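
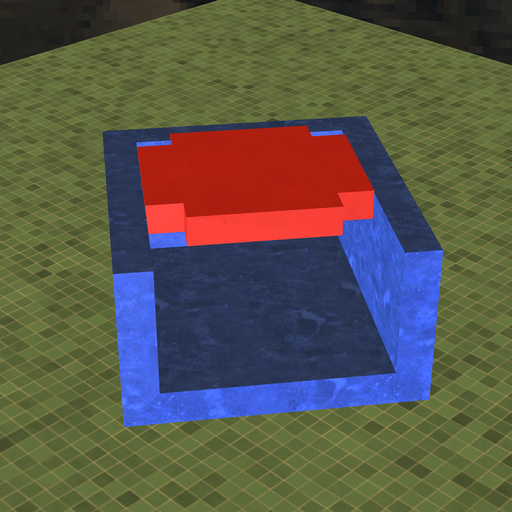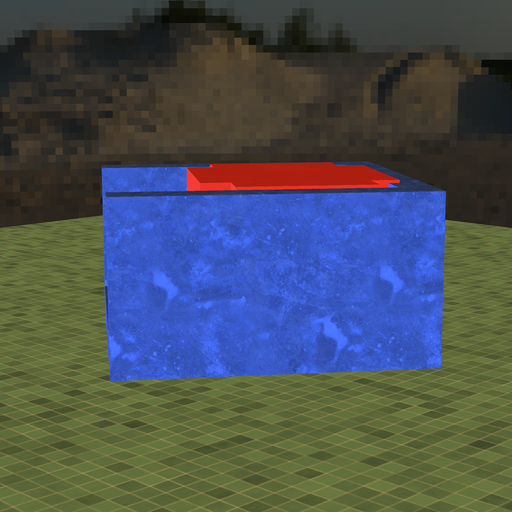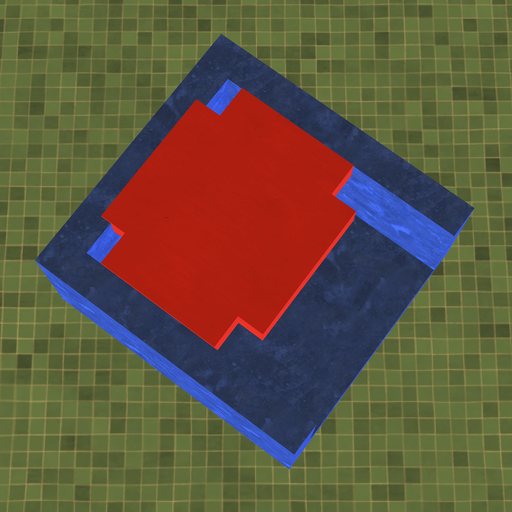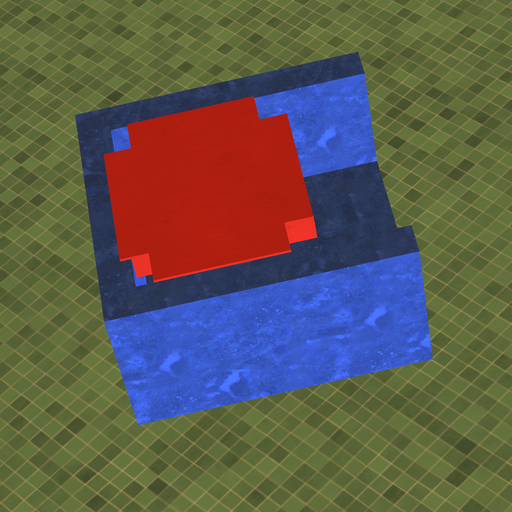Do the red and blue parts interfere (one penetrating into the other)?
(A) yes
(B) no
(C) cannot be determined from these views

(A) yes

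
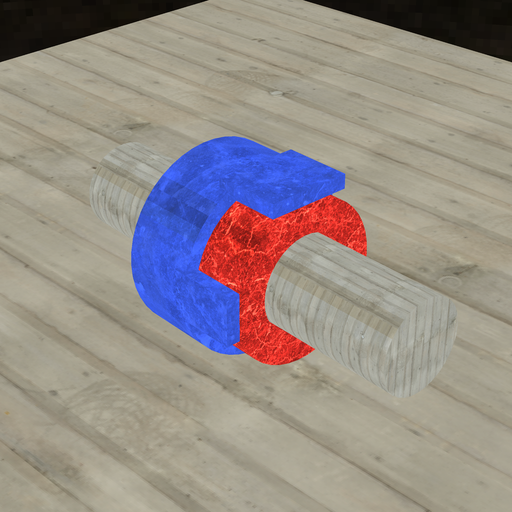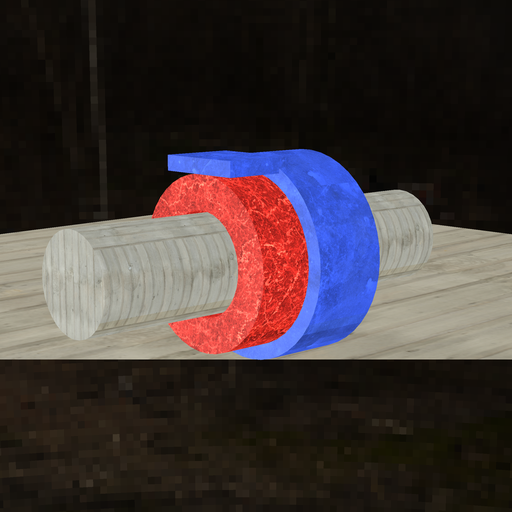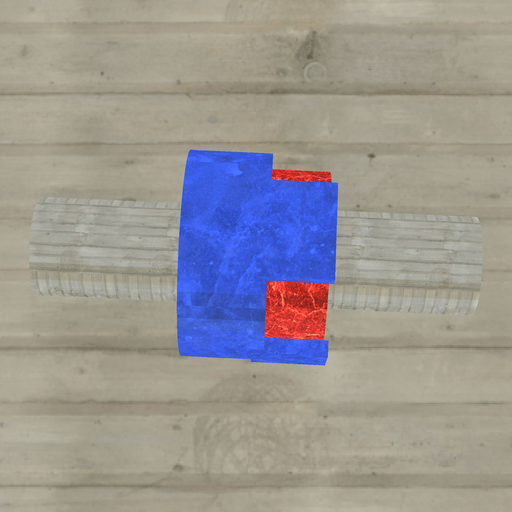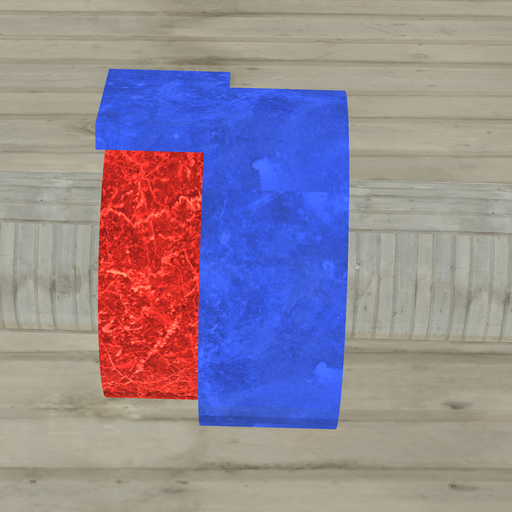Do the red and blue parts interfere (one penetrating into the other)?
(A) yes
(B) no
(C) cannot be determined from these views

(A) yes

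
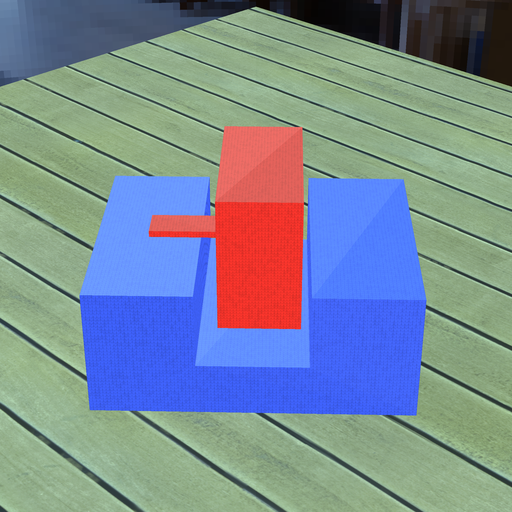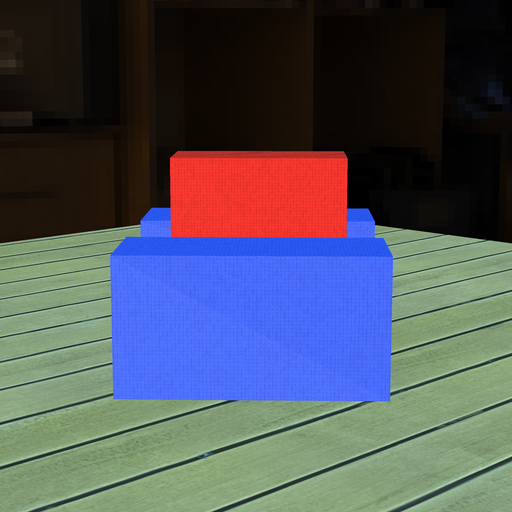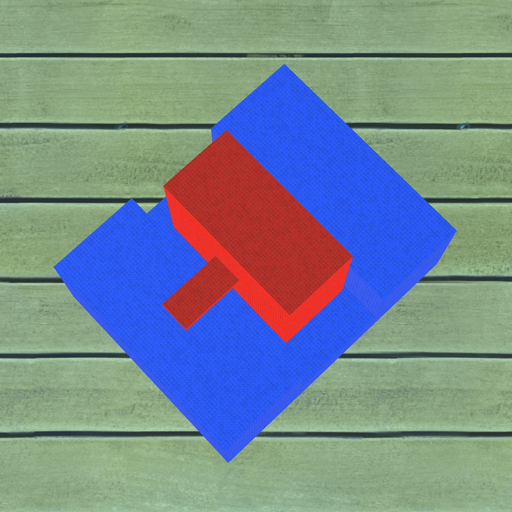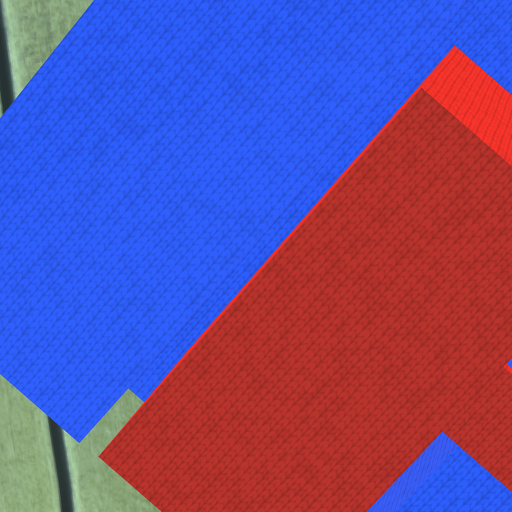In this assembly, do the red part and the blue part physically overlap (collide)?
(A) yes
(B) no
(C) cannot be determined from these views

(B) no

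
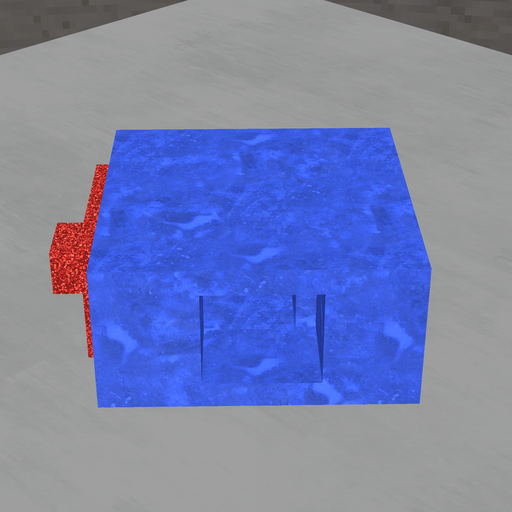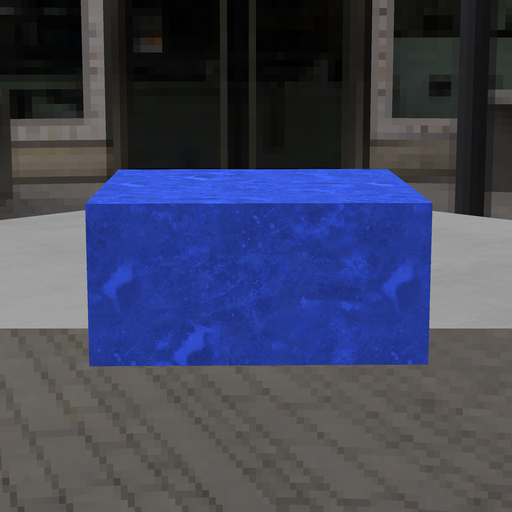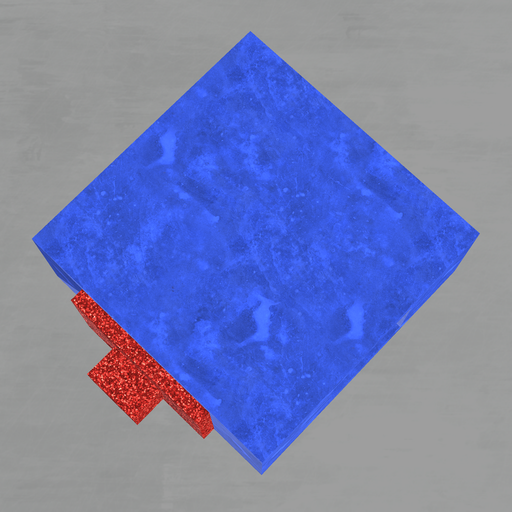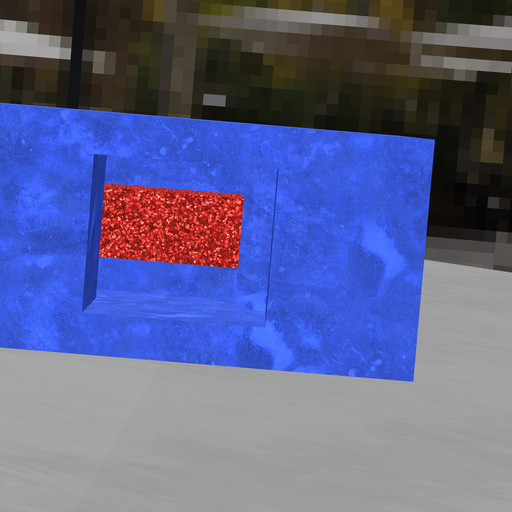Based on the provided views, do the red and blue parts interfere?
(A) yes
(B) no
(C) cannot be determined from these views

(A) yes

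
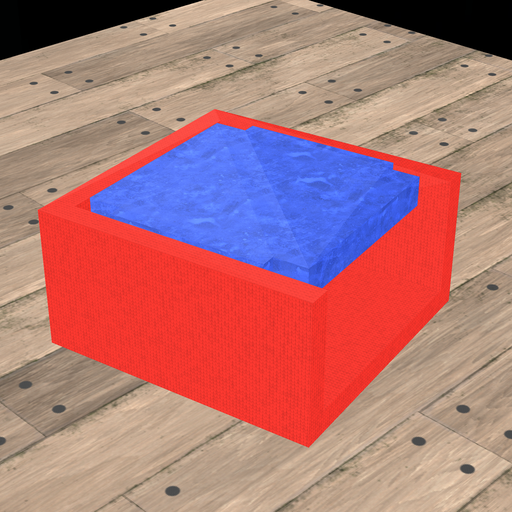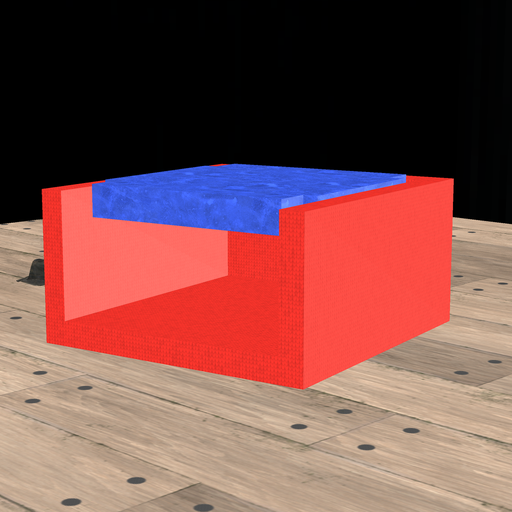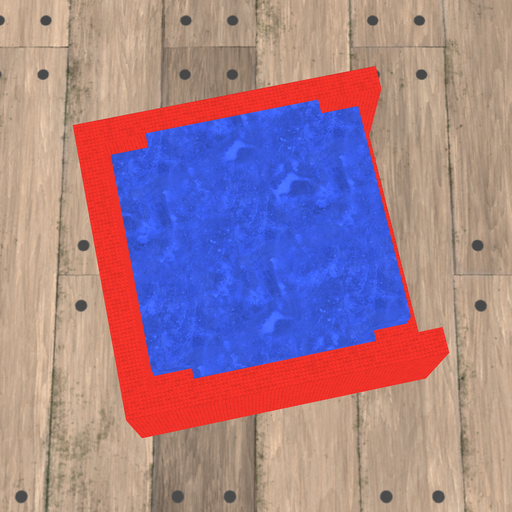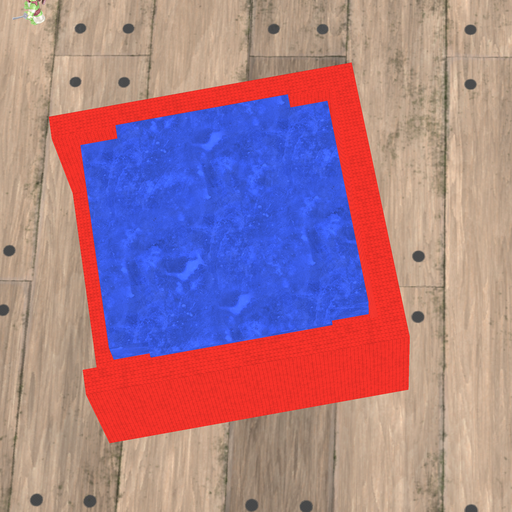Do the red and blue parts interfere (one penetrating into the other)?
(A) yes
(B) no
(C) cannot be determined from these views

(B) no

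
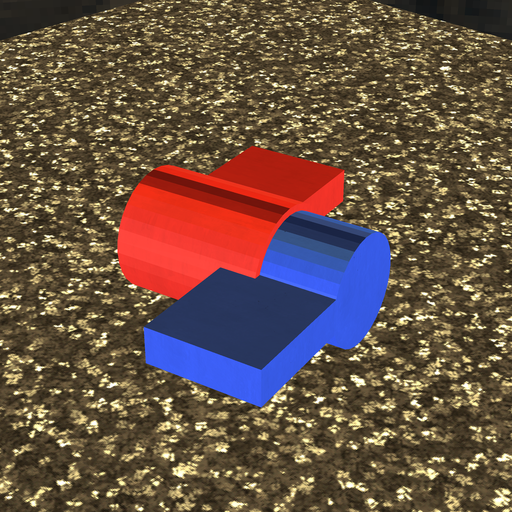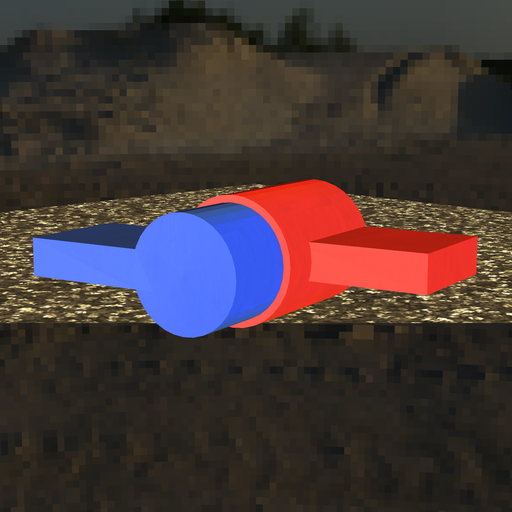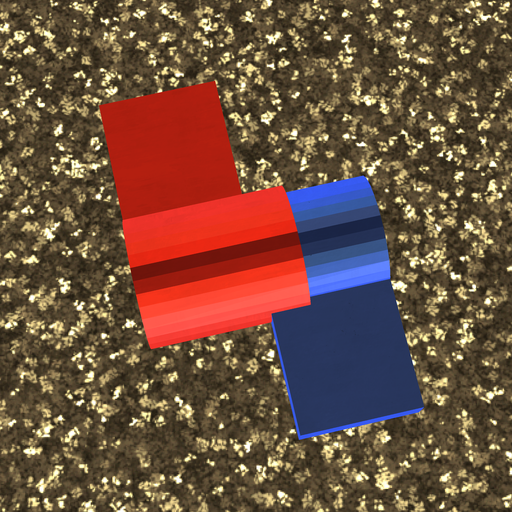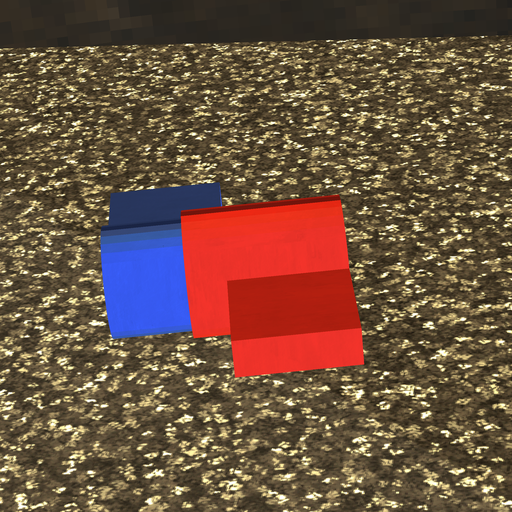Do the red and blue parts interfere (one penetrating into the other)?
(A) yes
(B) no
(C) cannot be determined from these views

(A) yes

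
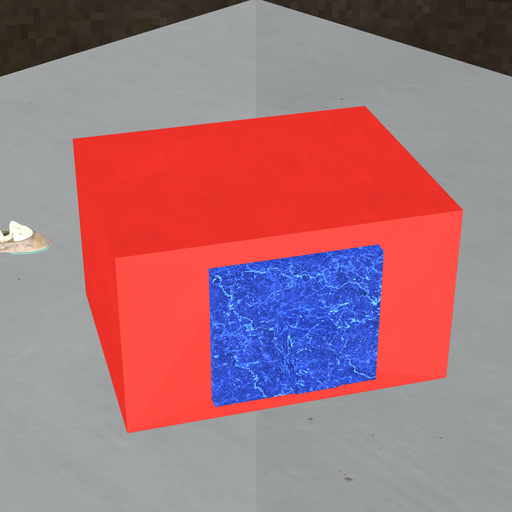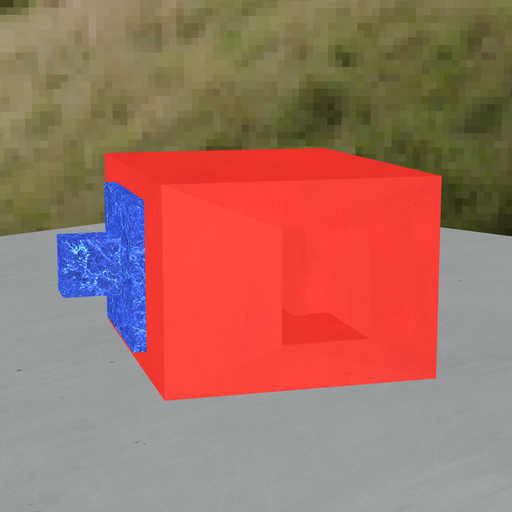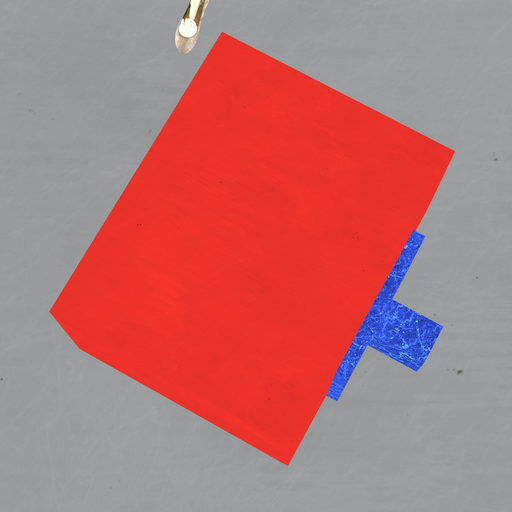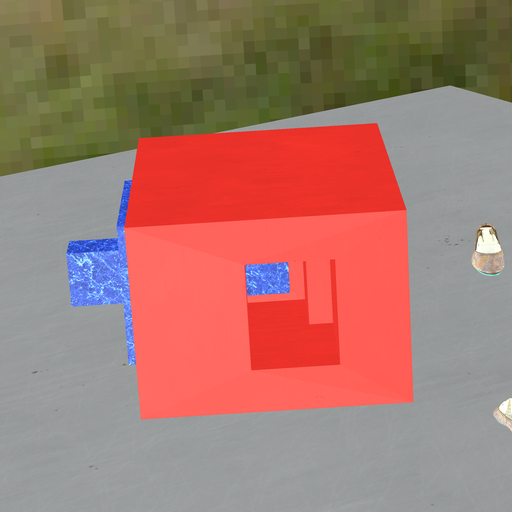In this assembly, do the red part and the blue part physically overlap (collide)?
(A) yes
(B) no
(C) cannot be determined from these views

(B) no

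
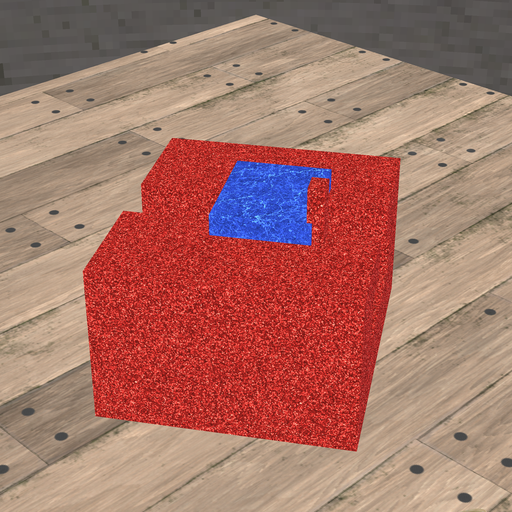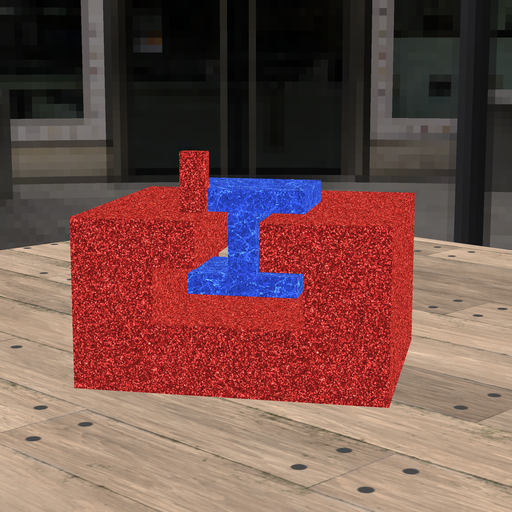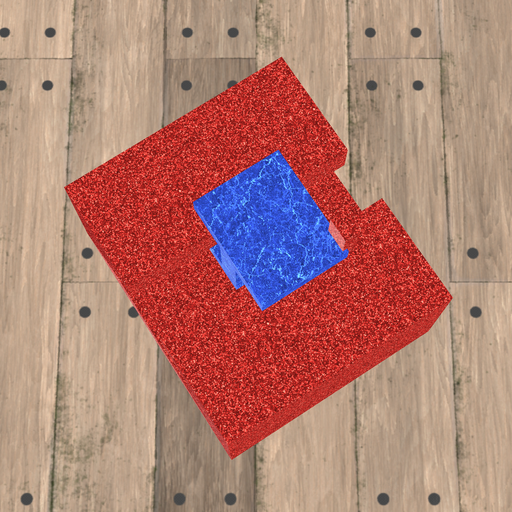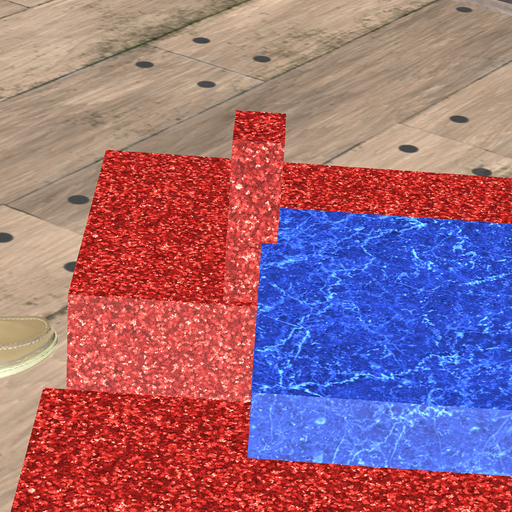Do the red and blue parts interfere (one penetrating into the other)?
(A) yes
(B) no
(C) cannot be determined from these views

(A) yes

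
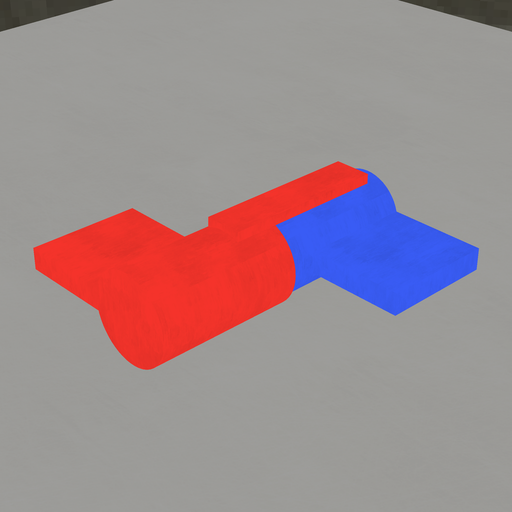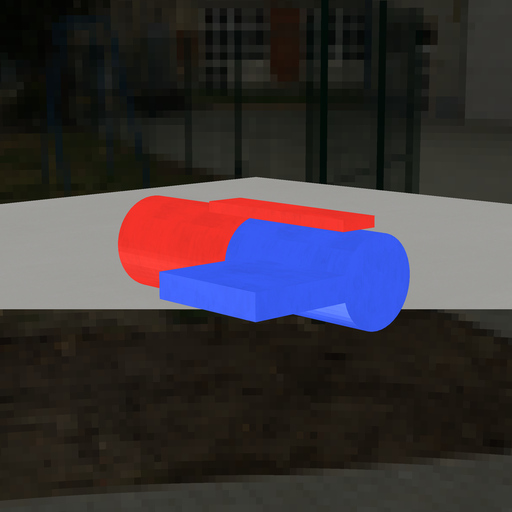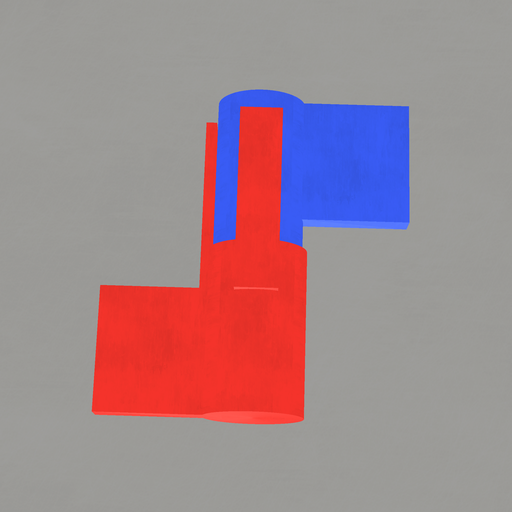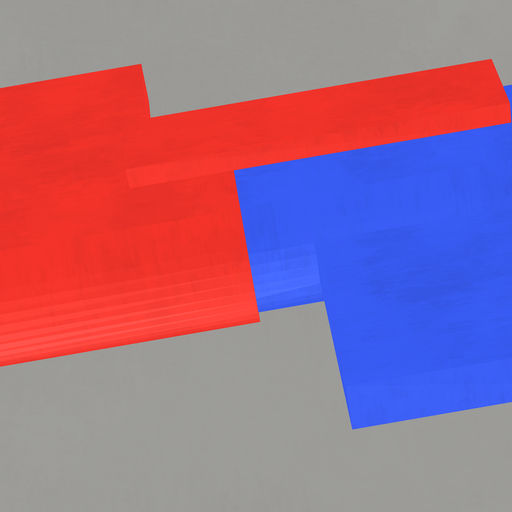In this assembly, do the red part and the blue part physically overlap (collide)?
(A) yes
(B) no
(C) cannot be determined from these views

(A) yes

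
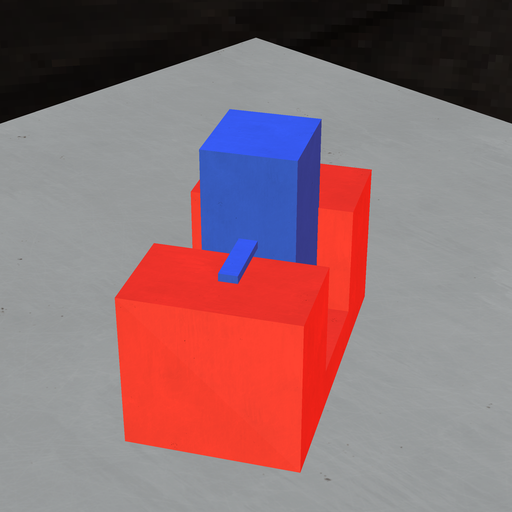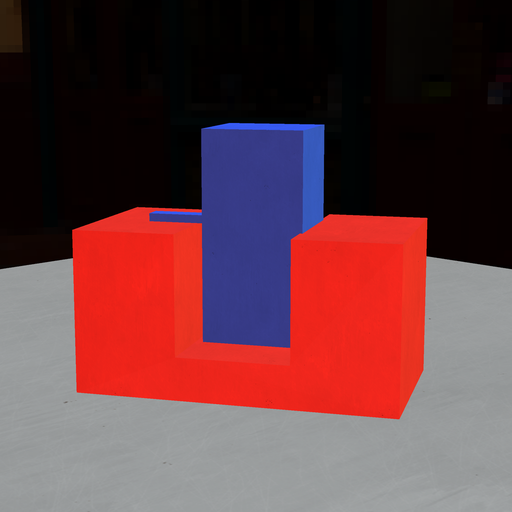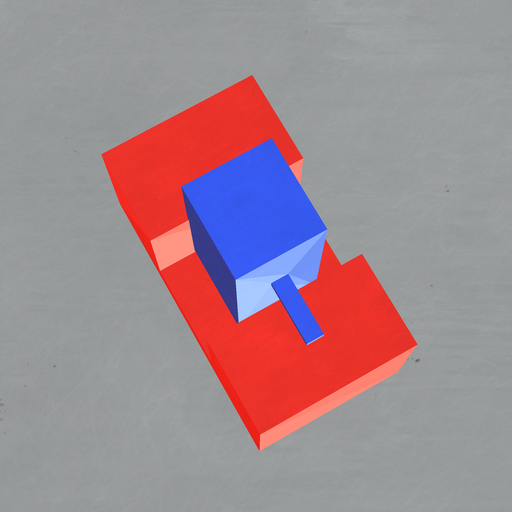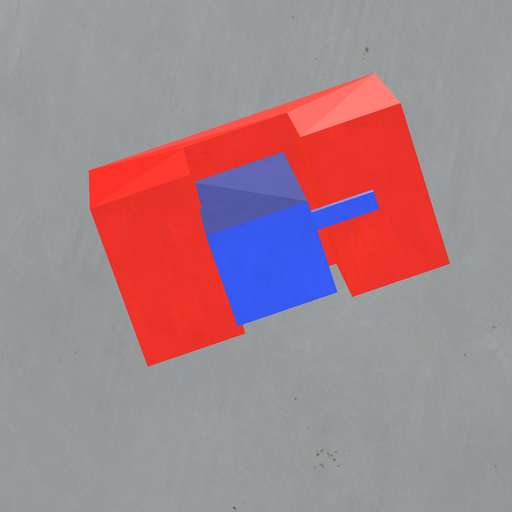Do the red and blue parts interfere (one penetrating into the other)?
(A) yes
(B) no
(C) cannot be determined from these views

(A) yes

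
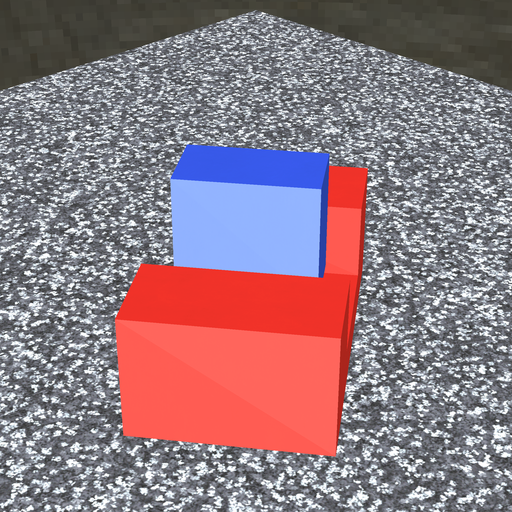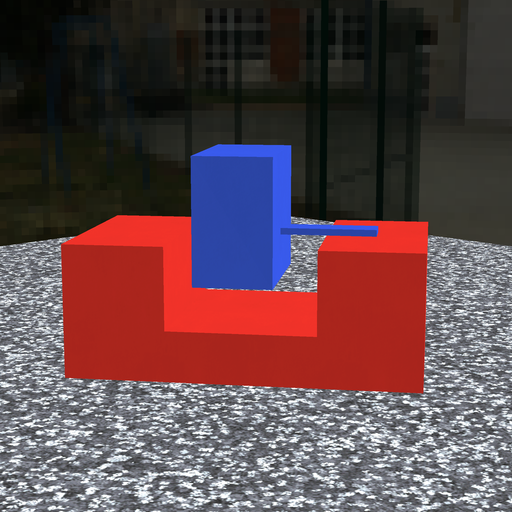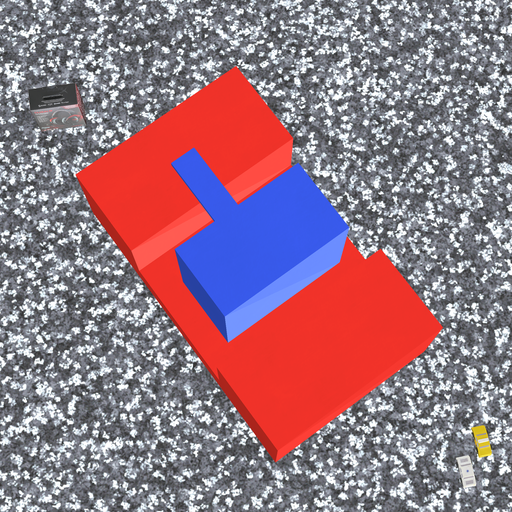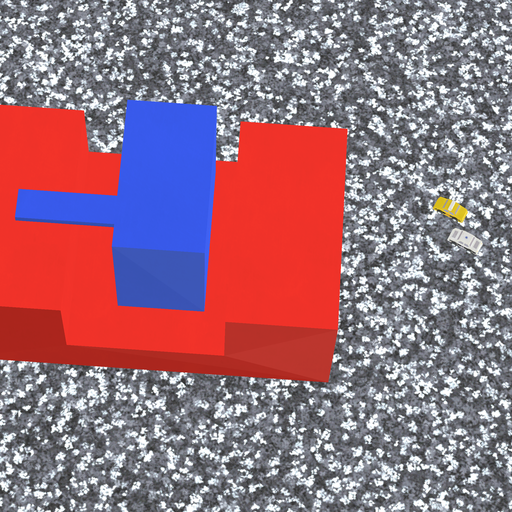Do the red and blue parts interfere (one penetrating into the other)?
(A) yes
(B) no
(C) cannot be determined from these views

(B) no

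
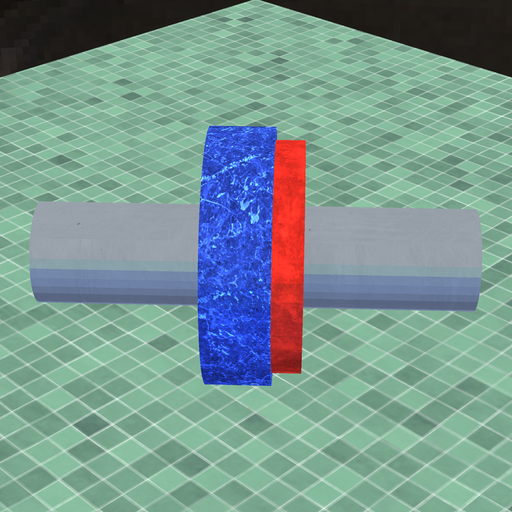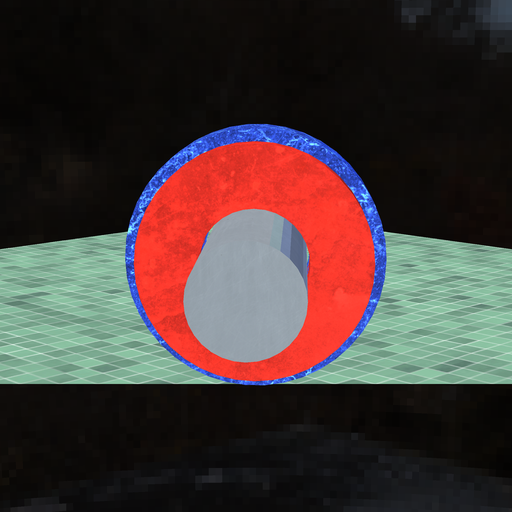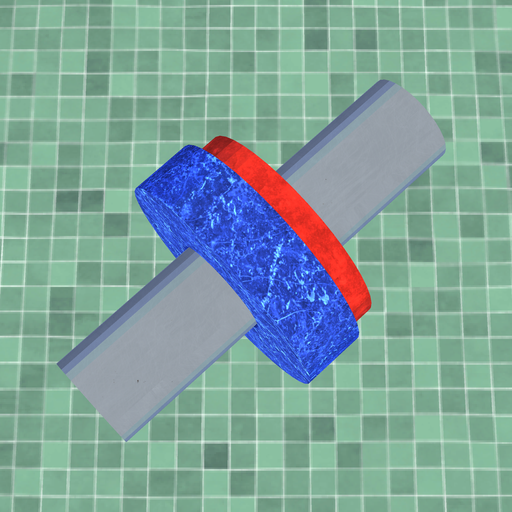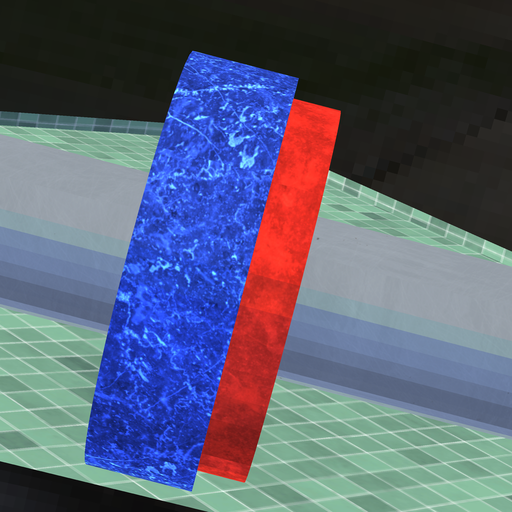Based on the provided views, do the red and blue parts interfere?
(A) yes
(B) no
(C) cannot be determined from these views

(A) yes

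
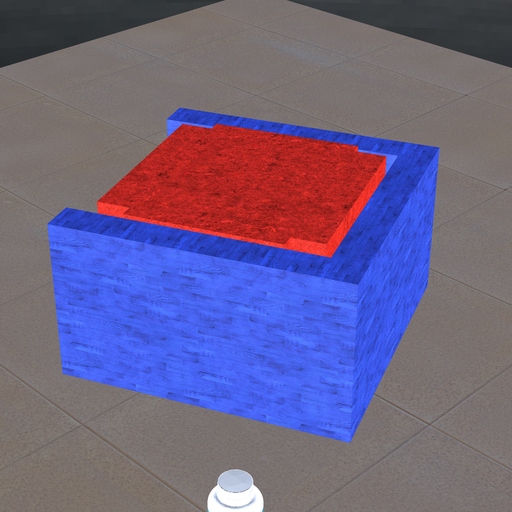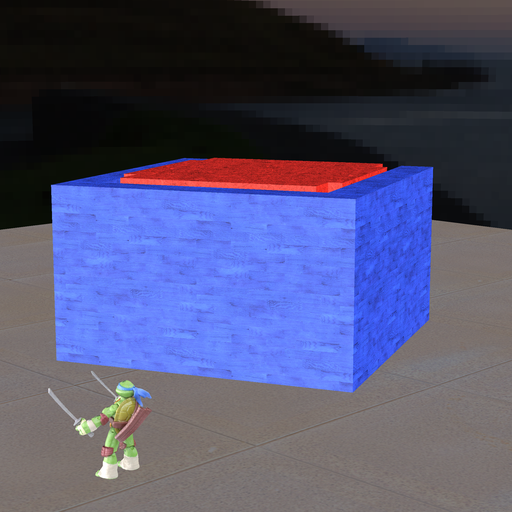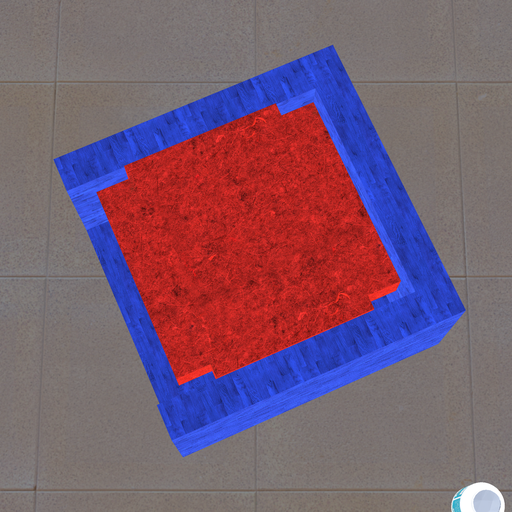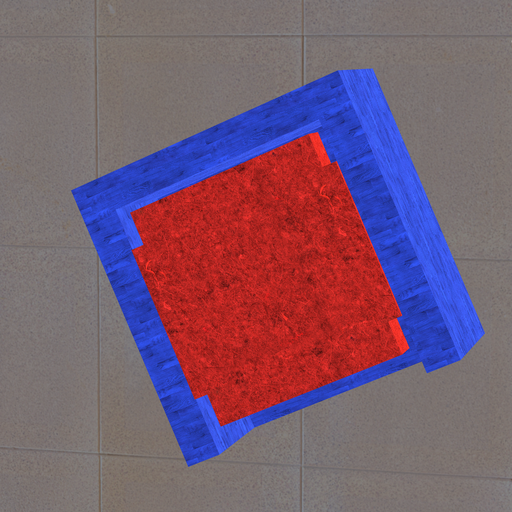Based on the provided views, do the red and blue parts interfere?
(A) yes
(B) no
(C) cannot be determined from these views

(B) no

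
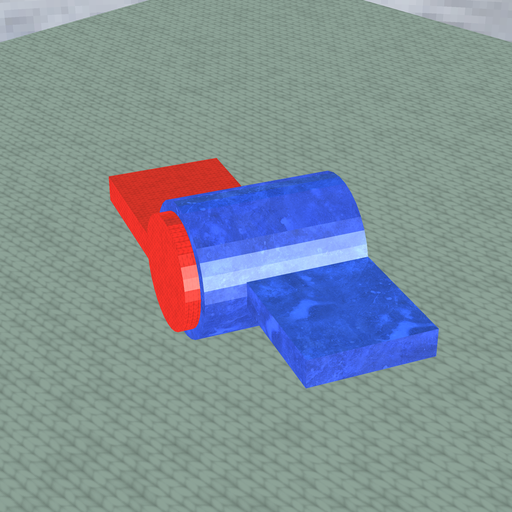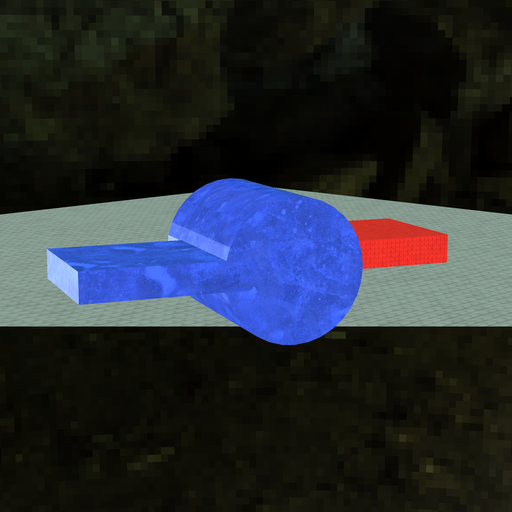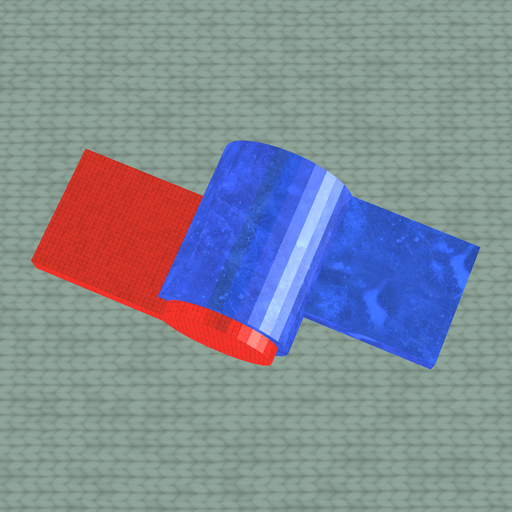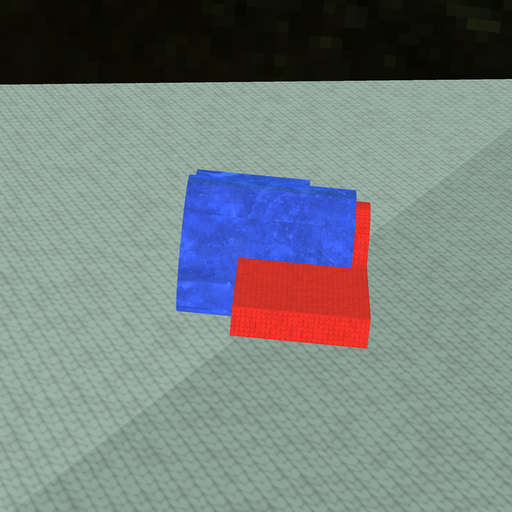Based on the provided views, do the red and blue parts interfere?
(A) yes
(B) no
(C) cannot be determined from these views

(A) yes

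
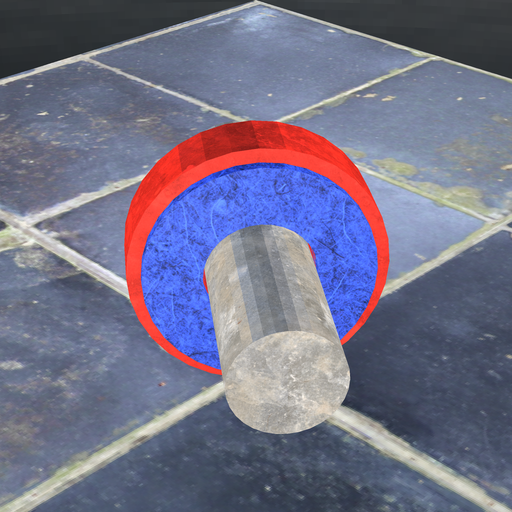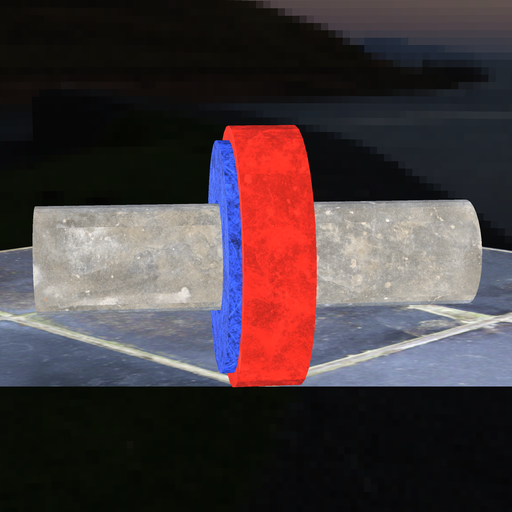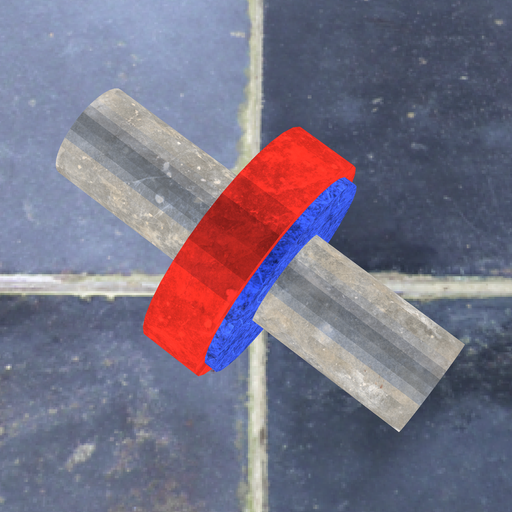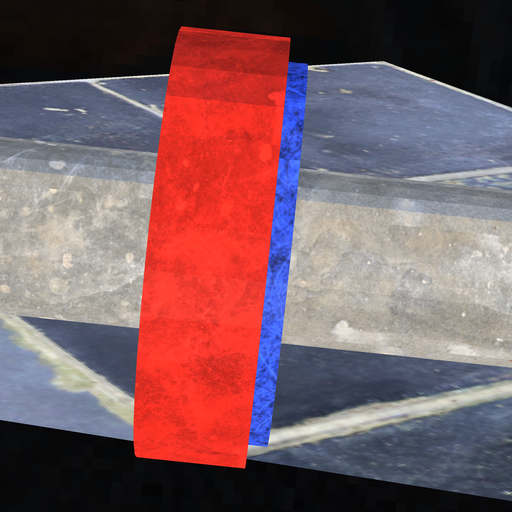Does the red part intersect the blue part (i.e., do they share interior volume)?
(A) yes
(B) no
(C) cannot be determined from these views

(A) yes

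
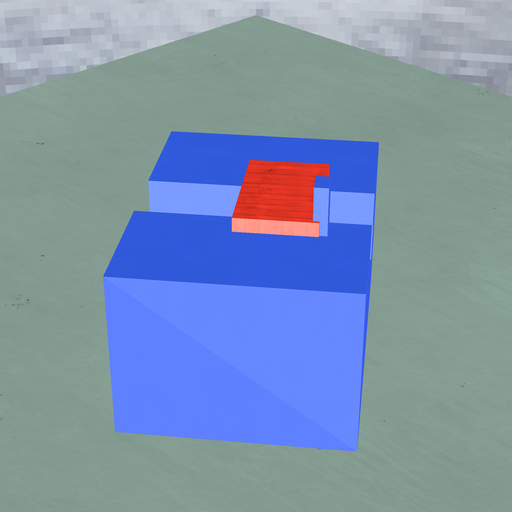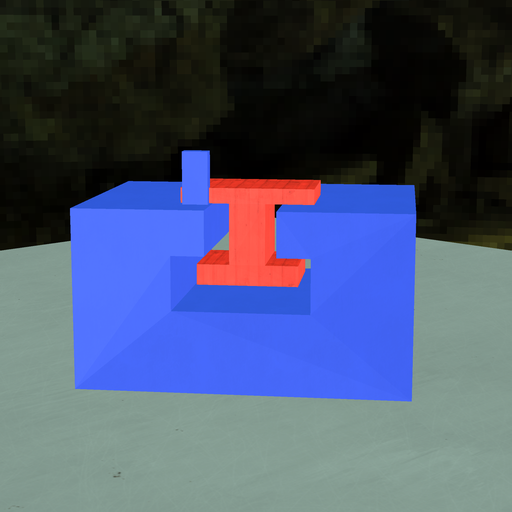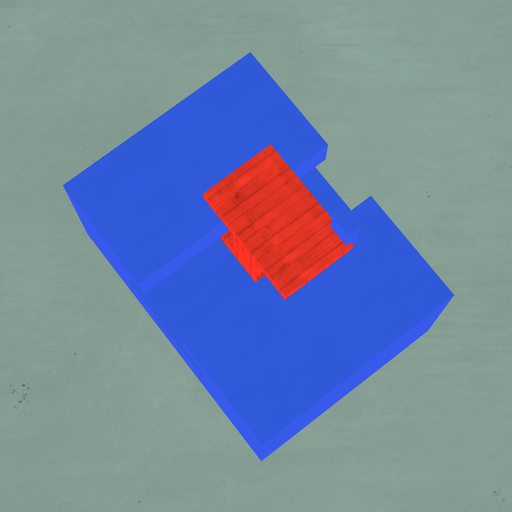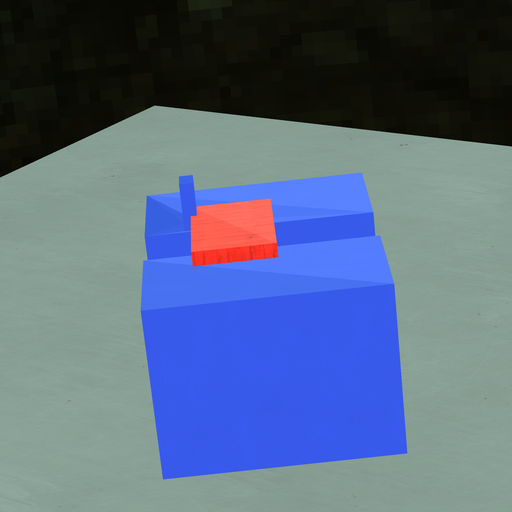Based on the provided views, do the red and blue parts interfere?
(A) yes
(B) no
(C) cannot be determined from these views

(A) yes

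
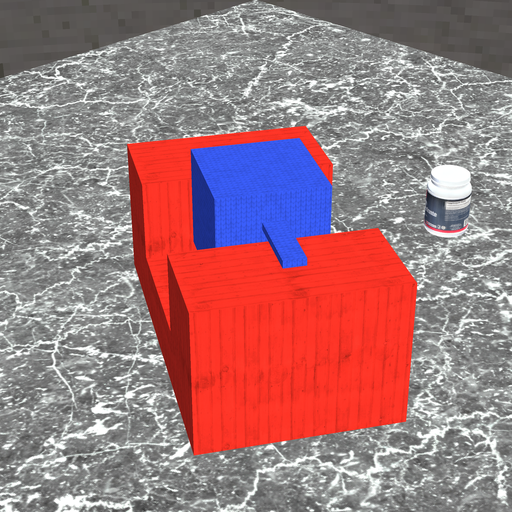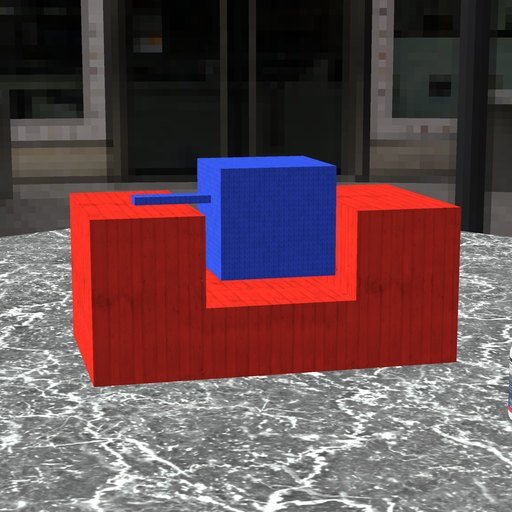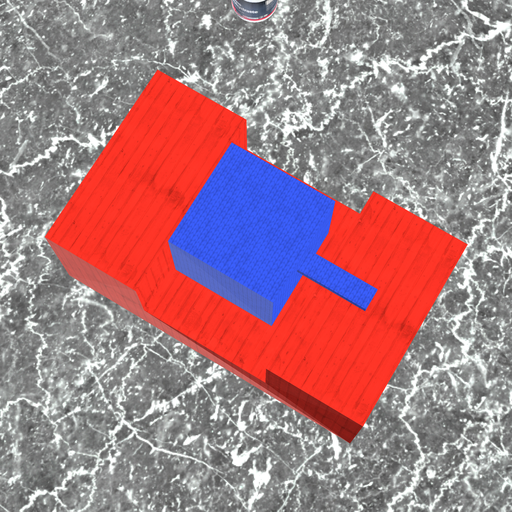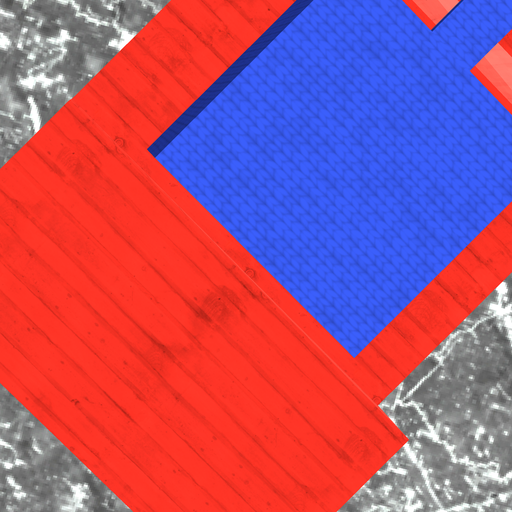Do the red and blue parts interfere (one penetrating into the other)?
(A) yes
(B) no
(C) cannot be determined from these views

(B) no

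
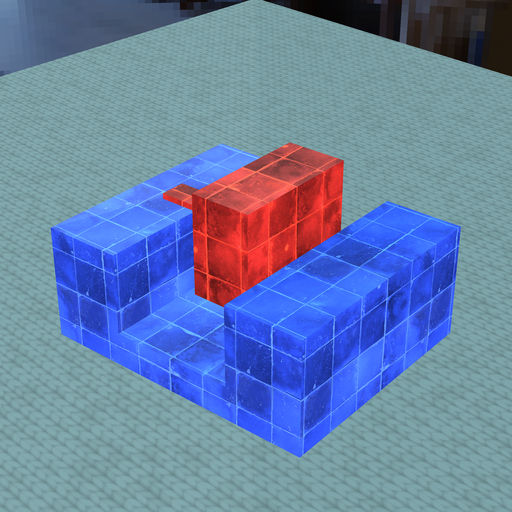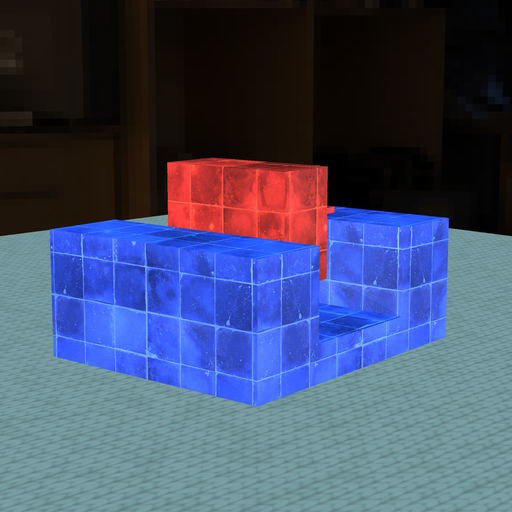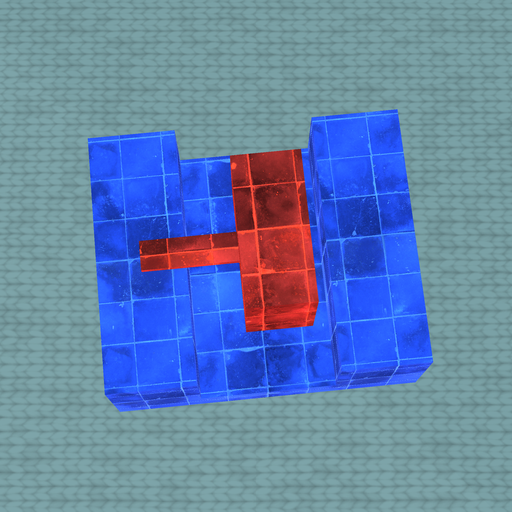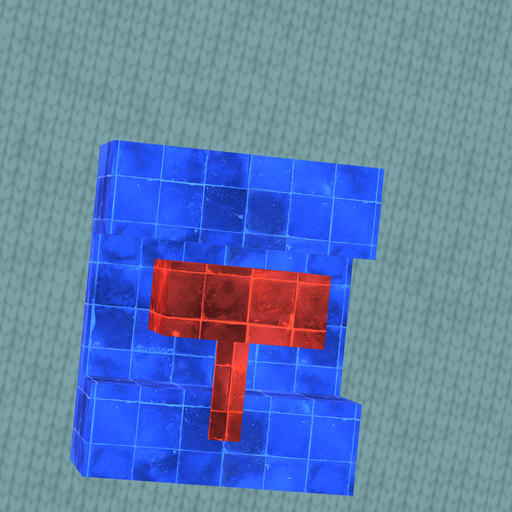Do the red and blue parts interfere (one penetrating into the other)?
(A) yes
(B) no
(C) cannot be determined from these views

(B) no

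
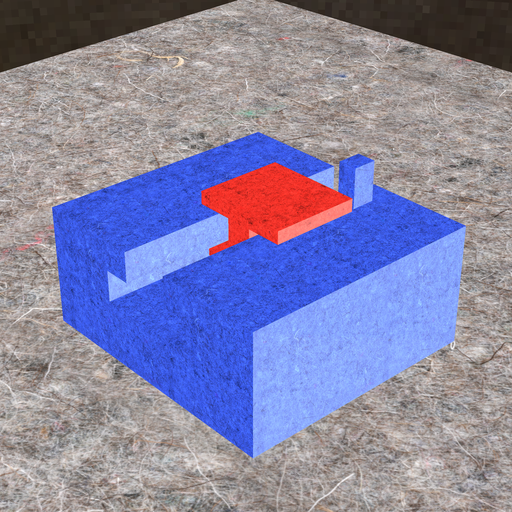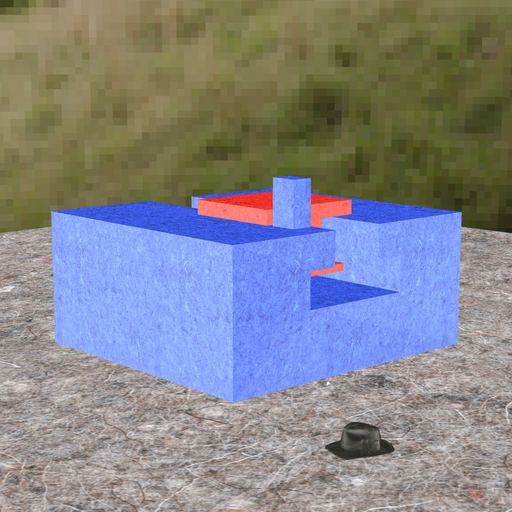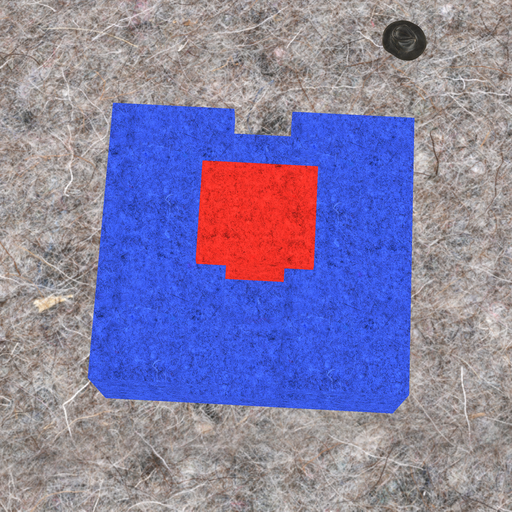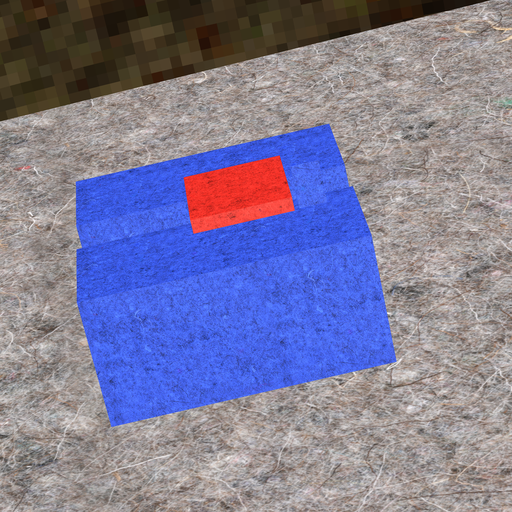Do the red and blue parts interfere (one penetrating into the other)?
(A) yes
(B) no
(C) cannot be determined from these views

(B) no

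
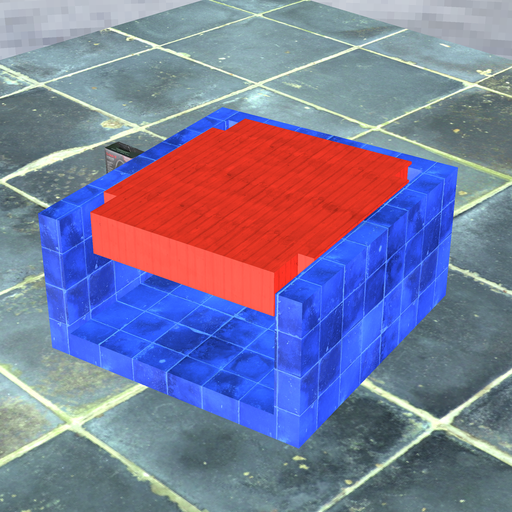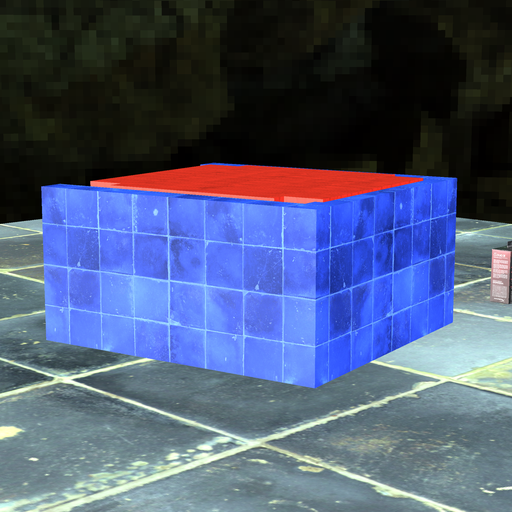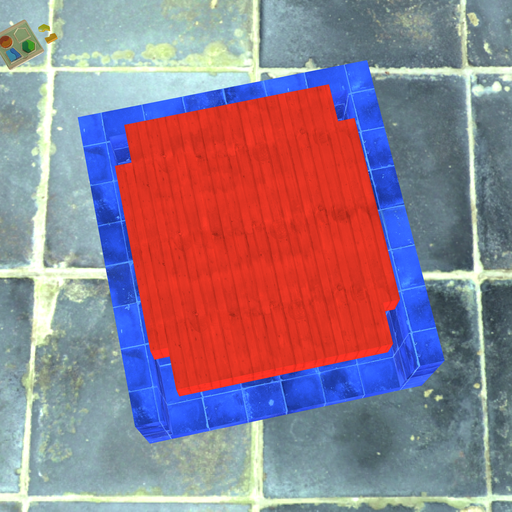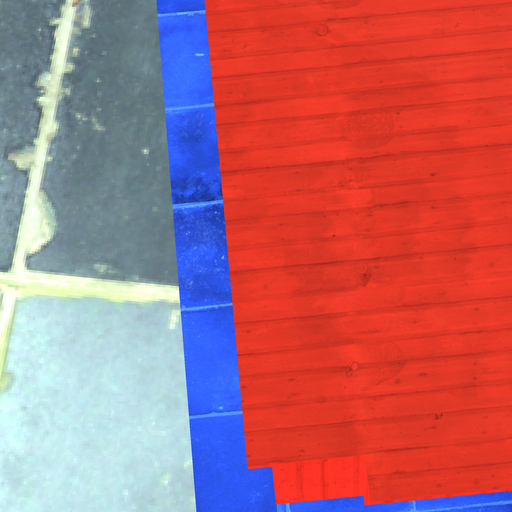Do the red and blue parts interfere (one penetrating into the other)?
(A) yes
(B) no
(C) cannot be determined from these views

(A) yes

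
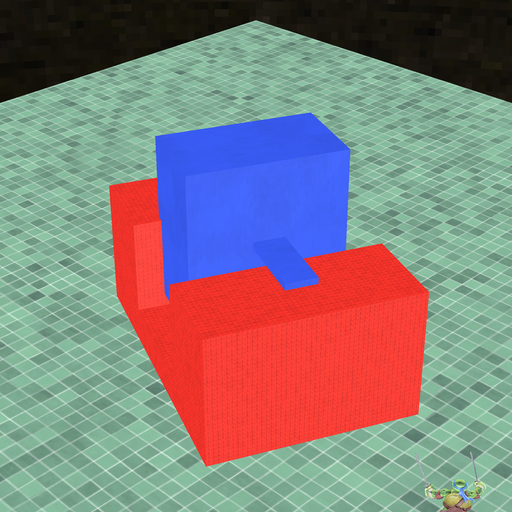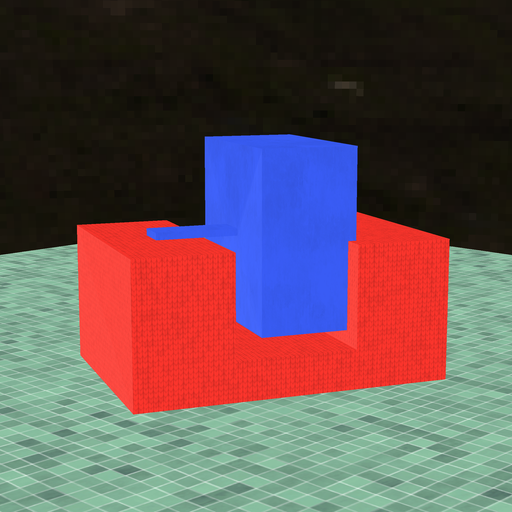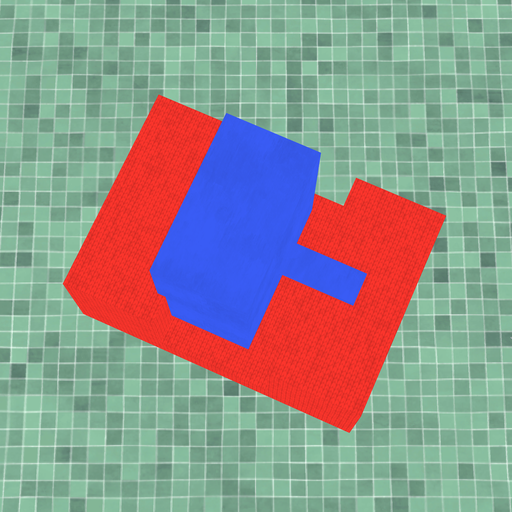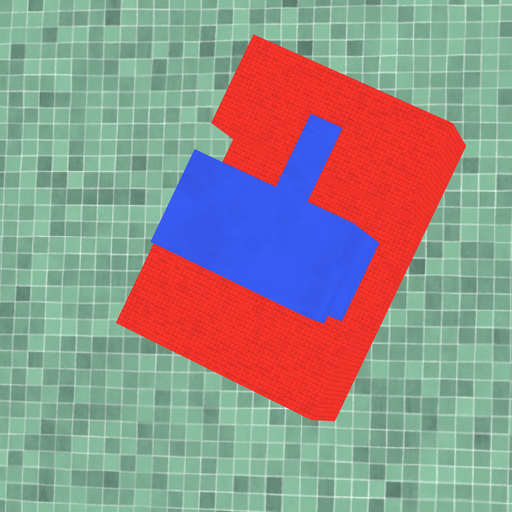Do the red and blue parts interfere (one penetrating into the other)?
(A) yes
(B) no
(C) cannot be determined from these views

(A) yes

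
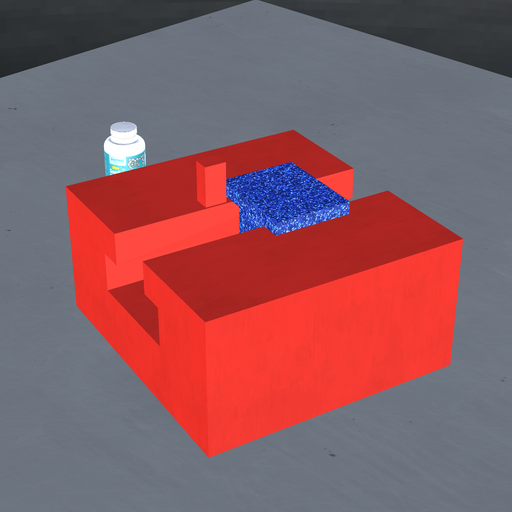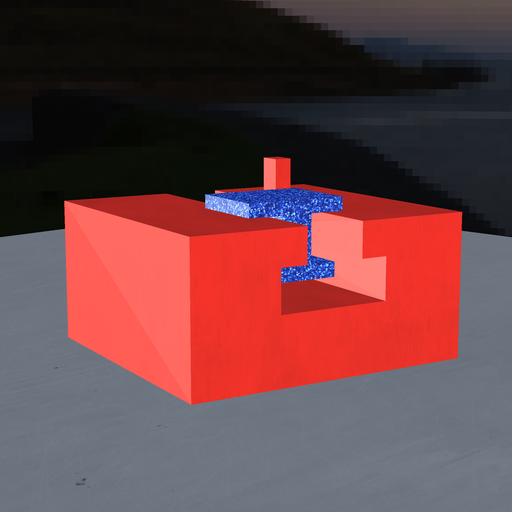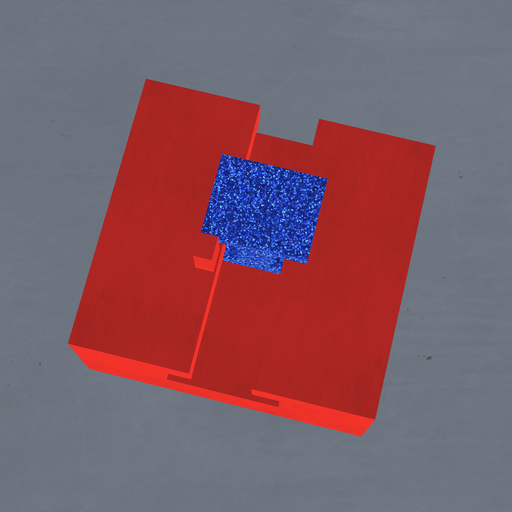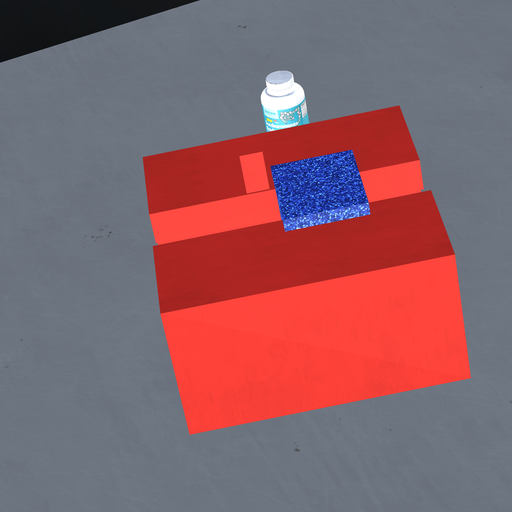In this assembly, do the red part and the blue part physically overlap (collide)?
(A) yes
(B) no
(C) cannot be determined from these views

(B) no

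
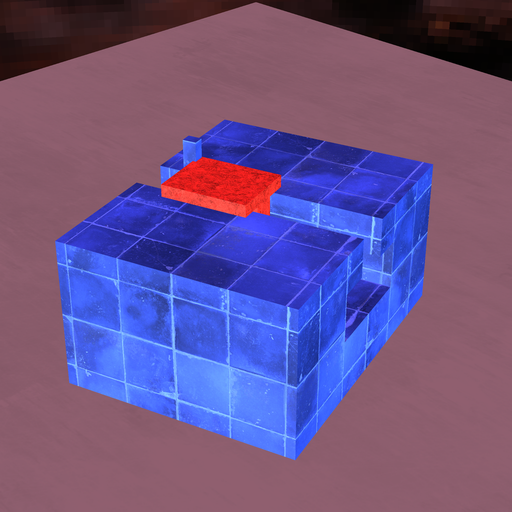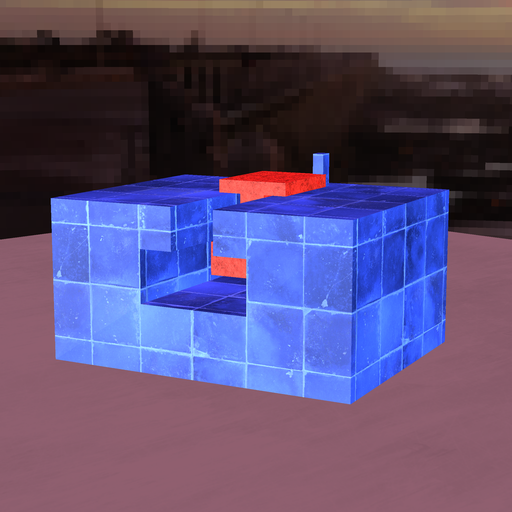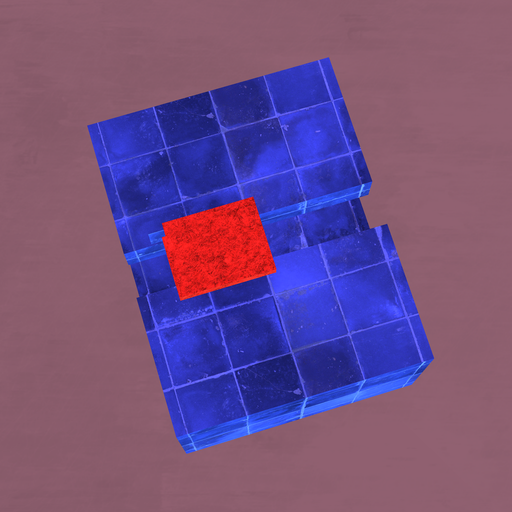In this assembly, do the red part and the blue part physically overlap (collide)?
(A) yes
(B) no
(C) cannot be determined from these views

(A) yes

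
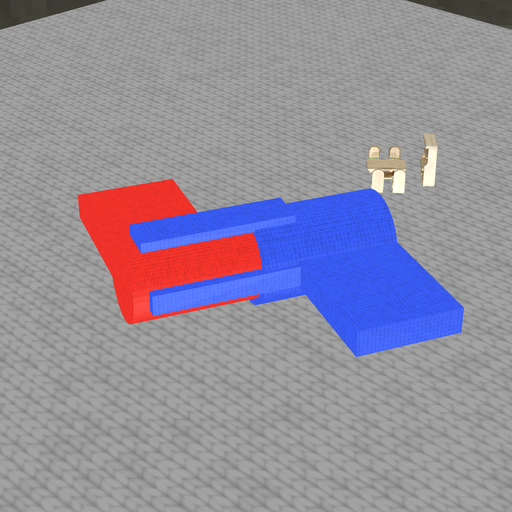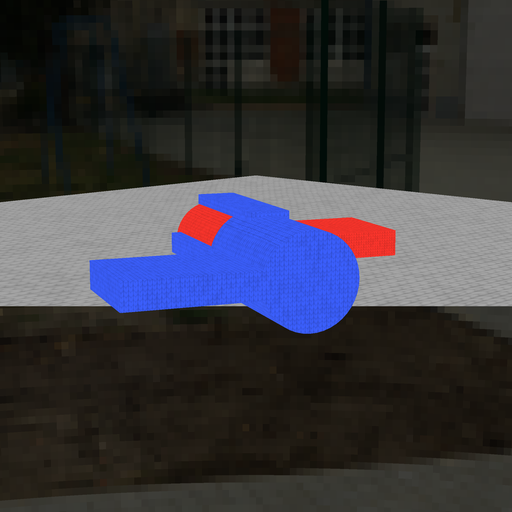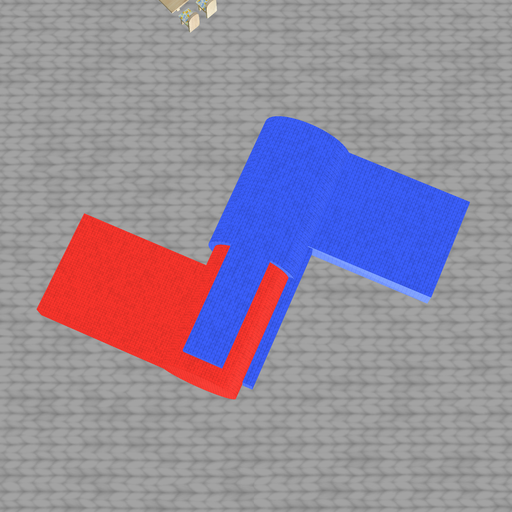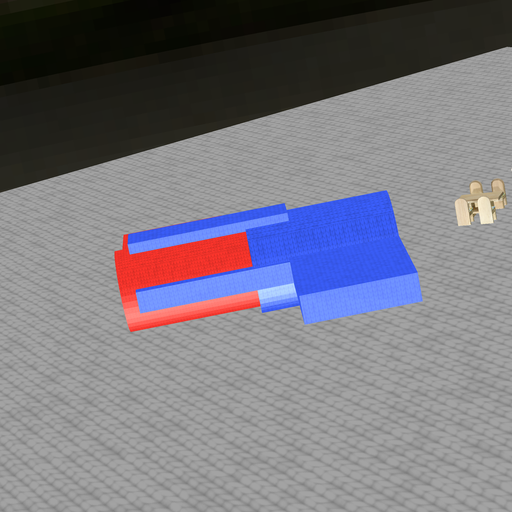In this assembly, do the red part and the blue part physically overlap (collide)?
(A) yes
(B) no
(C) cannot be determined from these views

(A) yes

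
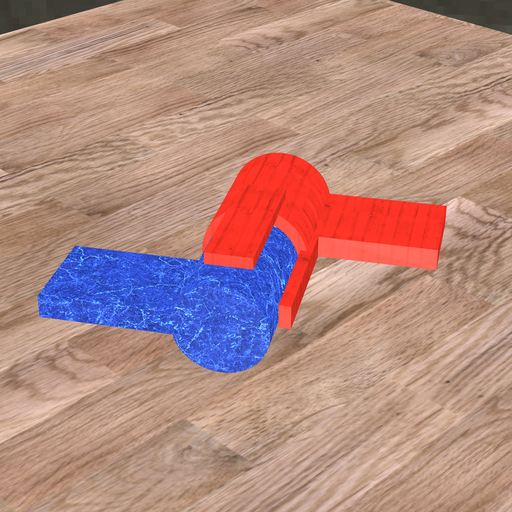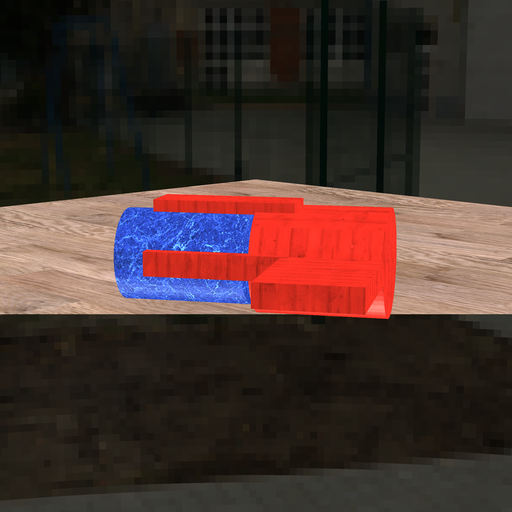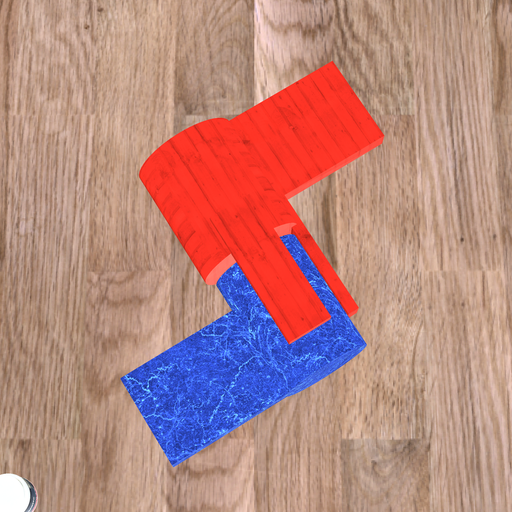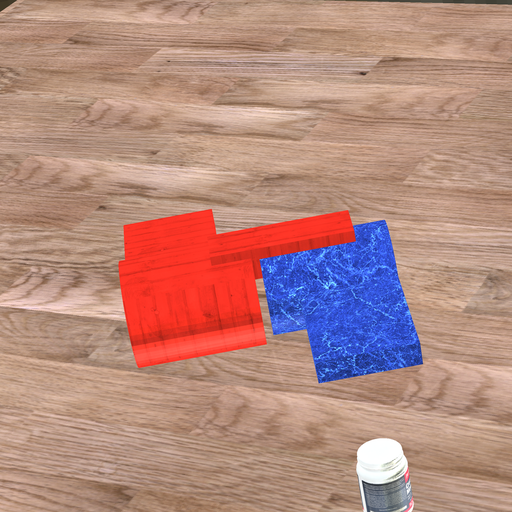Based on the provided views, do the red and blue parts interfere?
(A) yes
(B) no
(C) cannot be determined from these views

(B) no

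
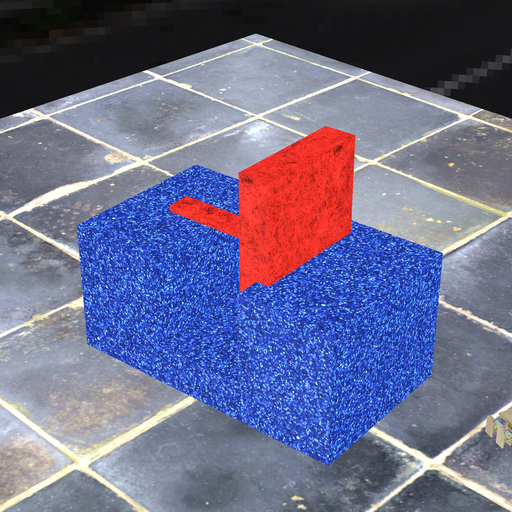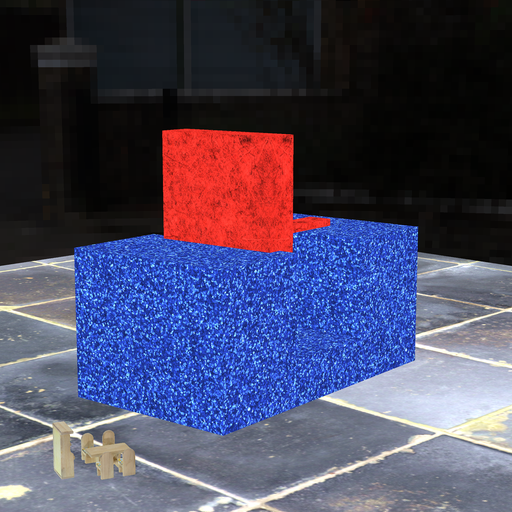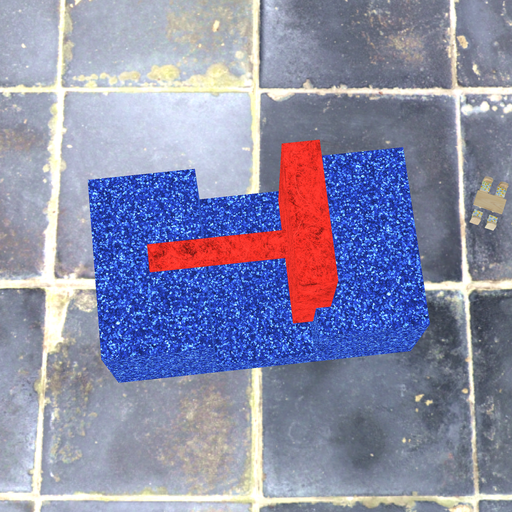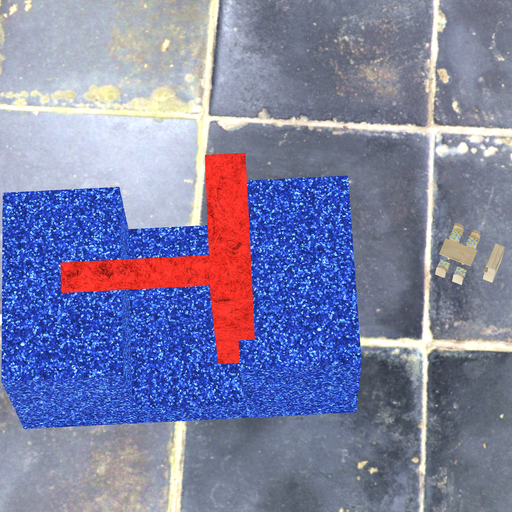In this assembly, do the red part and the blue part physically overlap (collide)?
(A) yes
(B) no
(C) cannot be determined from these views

(A) yes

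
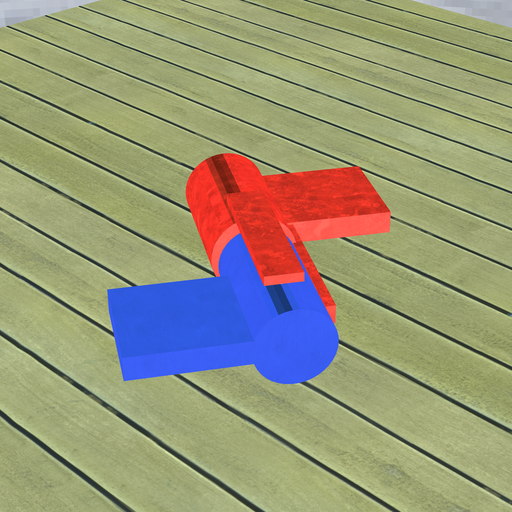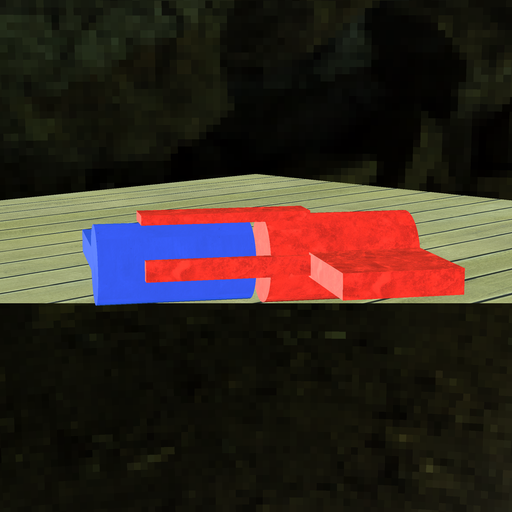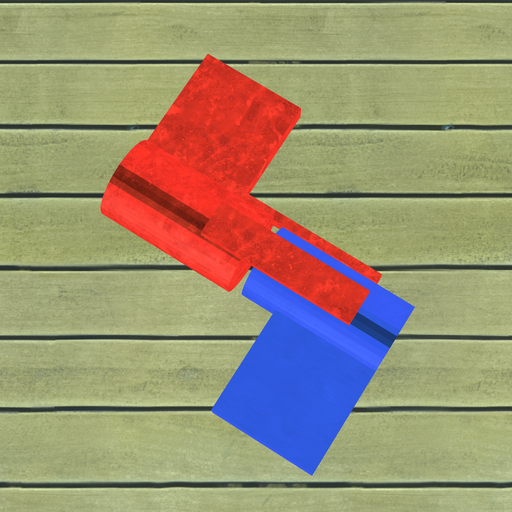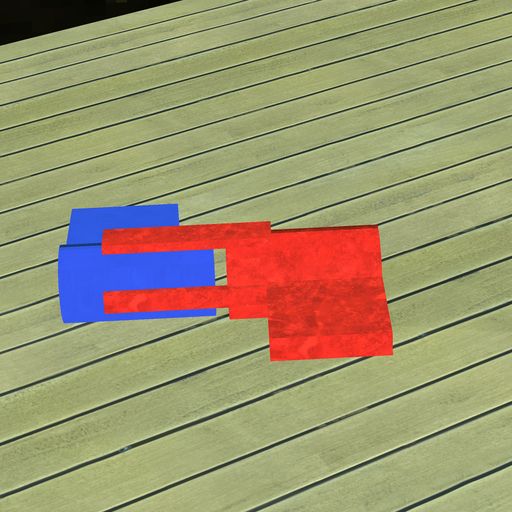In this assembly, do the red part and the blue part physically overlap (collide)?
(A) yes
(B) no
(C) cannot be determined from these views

(B) no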